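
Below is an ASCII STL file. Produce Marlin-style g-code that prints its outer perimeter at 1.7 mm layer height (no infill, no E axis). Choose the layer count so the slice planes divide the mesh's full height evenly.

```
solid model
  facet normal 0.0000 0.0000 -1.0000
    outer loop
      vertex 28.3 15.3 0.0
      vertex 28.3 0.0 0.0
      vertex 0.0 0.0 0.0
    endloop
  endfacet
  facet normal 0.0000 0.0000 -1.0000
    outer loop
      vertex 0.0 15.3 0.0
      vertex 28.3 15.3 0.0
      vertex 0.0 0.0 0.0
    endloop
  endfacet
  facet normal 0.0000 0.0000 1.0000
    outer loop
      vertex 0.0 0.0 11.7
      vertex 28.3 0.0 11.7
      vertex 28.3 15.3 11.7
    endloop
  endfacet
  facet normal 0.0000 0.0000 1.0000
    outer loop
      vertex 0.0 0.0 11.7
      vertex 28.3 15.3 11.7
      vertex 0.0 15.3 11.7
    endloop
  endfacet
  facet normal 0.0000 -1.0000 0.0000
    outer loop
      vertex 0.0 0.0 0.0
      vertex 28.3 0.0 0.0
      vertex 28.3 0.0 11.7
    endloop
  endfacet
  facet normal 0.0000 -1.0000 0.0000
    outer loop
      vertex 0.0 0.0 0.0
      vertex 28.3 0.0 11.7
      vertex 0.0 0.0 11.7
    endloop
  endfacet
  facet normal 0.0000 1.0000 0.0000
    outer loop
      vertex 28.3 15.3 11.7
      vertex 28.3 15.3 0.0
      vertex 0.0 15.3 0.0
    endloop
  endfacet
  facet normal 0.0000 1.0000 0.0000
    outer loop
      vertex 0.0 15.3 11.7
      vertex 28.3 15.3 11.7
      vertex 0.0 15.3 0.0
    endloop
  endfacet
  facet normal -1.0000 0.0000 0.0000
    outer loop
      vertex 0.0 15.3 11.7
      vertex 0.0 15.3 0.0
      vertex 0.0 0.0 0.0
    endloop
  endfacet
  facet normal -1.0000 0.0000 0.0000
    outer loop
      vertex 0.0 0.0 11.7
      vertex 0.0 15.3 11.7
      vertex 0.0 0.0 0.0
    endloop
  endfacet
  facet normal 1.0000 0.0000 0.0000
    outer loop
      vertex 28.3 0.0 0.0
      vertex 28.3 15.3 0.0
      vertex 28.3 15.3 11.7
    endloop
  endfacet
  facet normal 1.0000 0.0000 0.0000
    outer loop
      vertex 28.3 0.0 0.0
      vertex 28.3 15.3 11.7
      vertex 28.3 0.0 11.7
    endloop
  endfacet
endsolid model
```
; perimeter-only toolpath
G21 ; units = mm
G90 ; absolute positioning
G28 ; home
; layer 1
G0 Z1.7
G0 X0.0 Y0.0
G1 X28.3 Y0.0
G1 X28.3 Y15.3
G1 X0.0 Y15.3
G1 X0.0 Y0.0
; layer 2
G0 Z3.3
G0 X0.0 Y0.0
G1 X28.3 Y0.0
G1 X28.3 Y15.3
G1 X0.0 Y15.3
G1 X0.0 Y0.0
; layer 3
G0 Z5.0
G0 X0.0 Y0.0
G1 X28.3 Y0.0
G1 X28.3 Y15.3
G1 X0.0 Y15.3
G1 X0.0 Y0.0
; layer 4
G0 Z6.7
G0 X0.0 Y0.0
G1 X28.3 Y0.0
G1 X28.3 Y15.3
G1 X0.0 Y15.3
G1 X0.0 Y0.0
; layer 5
G0 Z8.4
G0 X0.0 Y0.0
G1 X28.3 Y0.0
G1 X28.3 Y15.3
G1 X0.0 Y15.3
G1 X0.0 Y0.0
; layer 6
G0 Z10.0
G0 X0.0 Y0.0
G1 X28.3 Y0.0
G1 X28.3 Y15.3
G1 X0.0 Y15.3
G1 X0.0 Y0.0
; layer 7
G0 Z11.7
G0 X0.0 Y0.0
G1 X28.3 Y0.0
G1 X28.3 Y15.3
G1 X0.0 Y15.3
G1 X0.0 Y0.0
M2 ; end

The solid is a rectangular box, roughly 28.3 × 15.3 mm footprint and 11.7 mm tall. Slicing at Δz = 1.7 mm — 7 equal slices spanning the solid's height, so layer i sits at z = i·h/7 — gives 7 non-empty perimeters. Each is a 4-segment closed polygon; G0 lifts to the layer z and rapids to the start vertex, then G1 traces the edges.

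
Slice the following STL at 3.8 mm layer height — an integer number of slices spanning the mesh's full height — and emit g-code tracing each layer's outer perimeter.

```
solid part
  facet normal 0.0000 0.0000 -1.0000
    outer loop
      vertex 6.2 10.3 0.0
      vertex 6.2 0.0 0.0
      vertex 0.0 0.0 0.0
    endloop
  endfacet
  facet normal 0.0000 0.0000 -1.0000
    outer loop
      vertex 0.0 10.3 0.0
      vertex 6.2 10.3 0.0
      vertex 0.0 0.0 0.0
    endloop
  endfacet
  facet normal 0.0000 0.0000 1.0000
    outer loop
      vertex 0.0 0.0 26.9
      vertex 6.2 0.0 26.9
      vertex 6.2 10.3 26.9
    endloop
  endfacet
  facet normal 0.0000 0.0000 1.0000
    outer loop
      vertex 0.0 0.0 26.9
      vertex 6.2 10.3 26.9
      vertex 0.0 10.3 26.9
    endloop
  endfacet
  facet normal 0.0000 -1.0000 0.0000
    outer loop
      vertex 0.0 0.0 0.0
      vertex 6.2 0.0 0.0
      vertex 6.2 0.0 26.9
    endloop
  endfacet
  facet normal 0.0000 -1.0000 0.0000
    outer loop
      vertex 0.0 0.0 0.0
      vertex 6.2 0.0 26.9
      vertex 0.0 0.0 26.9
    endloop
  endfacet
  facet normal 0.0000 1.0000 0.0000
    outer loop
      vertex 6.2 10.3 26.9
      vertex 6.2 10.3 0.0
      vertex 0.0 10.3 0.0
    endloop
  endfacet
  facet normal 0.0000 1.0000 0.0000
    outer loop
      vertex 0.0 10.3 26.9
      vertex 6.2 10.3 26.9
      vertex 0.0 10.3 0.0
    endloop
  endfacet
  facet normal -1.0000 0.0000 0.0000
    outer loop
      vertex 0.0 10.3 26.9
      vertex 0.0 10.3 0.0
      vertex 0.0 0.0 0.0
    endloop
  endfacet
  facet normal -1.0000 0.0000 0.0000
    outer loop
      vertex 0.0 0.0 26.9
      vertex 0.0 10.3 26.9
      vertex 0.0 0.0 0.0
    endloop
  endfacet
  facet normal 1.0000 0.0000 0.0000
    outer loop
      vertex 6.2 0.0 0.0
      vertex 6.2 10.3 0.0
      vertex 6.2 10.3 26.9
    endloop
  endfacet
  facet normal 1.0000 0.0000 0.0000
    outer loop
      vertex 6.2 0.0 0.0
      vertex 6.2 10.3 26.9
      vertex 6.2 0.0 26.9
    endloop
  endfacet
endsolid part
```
; perimeter-only toolpath
G21 ; units = mm
G90 ; absolute positioning
G28 ; home
; layer 1
G0 Z3.8
G0 X0.0 Y0.0
G1 X6.2 Y0.0
G1 X6.2 Y10.3
G1 X0.0 Y10.3
G1 X0.0 Y0.0
; layer 2
G0 Z7.7
G0 X0.0 Y0.0
G1 X6.2 Y0.0
G1 X6.2 Y10.3
G1 X0.0 Y10.3
G1 X0.0 Y0.0
; layer 3
G0 Z11.5
G0 X0.0 Y0.0
G1 X6.2 Y0.0
G1 X6.2 Y10.3
G1 X0.0 Y10.3
G1 X0.0 Y0.0
; layer 4
G0 Z15.4
G0 X0.0 Y0.0
G1 X6.2 Y0.0
G1 X6.2 Y10.3
G1 X0.0 Y10.3
G1 X0.0 Y0.0
; layer 5
G0 Z19.2
G0 X0.0 Y0.0
G1 X6.2 Y0.0
G1 X6.2 Y10.3
G1 X0.0 Y10.3
G1 X0.0 Y0.0
; layer 6
G0 Z23.1
G0 X0.0 Y0.0
G1 X6.2 Y0.0
G1 X6.2 Y10.3
G1 X0.0 Y10.3
G1 X0.0 Y0.0
; layer 7
G0 Z26.9
G0 X0.0 Y0.0
G1 X6.2 Y0.0
G1 X6.2 Y10.3
G1 X0.0 Y10.3
G1 X0.0 Y0.0
M2 ; end

The solid is a rectangular box, roughly 6.2 × 10.3 mm footprint and 26.9 mm tall. Slicing at Δz = 3.8 mm — 7 equal slices spanning the solid's height, so layer i sits at z = i·h/7 — gives 7 non-empty perimeters. Each is a 4-segment closed polygon; G0 lifts to the layer z and rapids to the start vertex, then G1 traces the edges.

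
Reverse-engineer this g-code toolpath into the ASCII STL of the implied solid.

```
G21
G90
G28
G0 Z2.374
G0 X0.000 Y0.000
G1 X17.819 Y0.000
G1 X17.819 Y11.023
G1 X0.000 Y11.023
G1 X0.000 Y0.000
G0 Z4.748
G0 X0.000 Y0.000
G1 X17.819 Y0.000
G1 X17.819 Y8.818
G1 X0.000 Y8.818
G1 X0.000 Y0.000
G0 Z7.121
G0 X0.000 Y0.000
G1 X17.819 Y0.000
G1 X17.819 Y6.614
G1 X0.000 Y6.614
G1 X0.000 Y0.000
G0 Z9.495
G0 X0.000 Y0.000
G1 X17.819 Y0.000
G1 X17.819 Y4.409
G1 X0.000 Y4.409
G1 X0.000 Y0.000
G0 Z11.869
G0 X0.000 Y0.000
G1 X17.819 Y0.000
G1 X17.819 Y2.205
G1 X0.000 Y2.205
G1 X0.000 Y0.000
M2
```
solid part
  facet normal 0.0000 0.0000 -1.0000
    outer loop
      vertex 17.819 13.227 0.000
      vertex 17.819 0.000 0.000
      vertex 0.000 0.000 0.000
    endloop
  endfacet
  facet normal 0.0000 0.0000 -1.0000
    outer loop
      vertex 0.000 13.227 0.000
      vertex 17.819 13.227 0.000
      vertex 0.000 0.000 0.000
    endloop
  endfacet
  facet normal 0.0000 -1.0000 0.0000
    outer loop
      vertex 0.000 0.000 0.000
      vertex 17.819 0.000 0.000
      vertex 17.819 0.000 14.243
    endloop
  endfacet
  facet normal 0.0000 -1.0000 0.0000
    outer loop
      vertex 0.000 0.000 0.000
      vertex 17.819 0.000 14.243
      vertex 0.000 0.000 14.243
    endloop
  endfacet
  facet normal 0.0000 0.7328 0.6805
    outer loop
      vertex 0.000 0.000 14.243
      vertex 17.819 0.000 14.243
      vertex 17.819 13.227 0.000
    endloop
  endfacet
  facet normal 0.0000 0.7328 0.6805
    outer loop
      vertex 0.000 0.000 14.243
      vertex 17.819 13.227 0.000
      vertex 0.000 13.227 0.000
    endloop
  endfacet
  facet normal -1.0000 0.0000 0.0000
    outer loop
      vertex 0.000 0.000 14.243
      vertex 0.000 13.227 0.000
      vertex 0.000 0.000 0.000
    endloop
  endfacet
  facet normal 1.0000 0.0000 0.0000
    outer loop
      vertex 17.819 0.000 0.000
      vertex 17.819 13.227 0.000
      vertex 17.819 0.000 14.243
    endloop
  endfacet
endsolid part

The G0 Z moves step by Δz≈2.374 mm. The G1 loops shrink linearly with z, so the solid tapers from its base footprint up to z≈14.2. Closing with a flat bottom cap and the tapered top and triangulating gives 8 facets — a wedge (ramp): 17.8 × 13.2 mm base, rising to 14.2 mm along the y=0 edge and sloping linearly to z=0 at y=13.2.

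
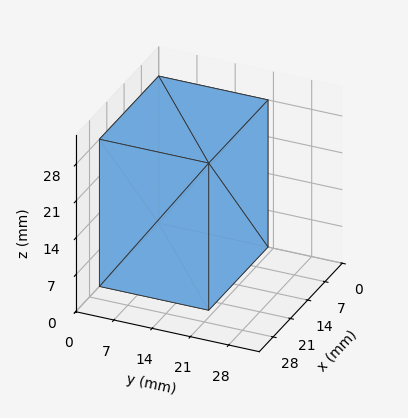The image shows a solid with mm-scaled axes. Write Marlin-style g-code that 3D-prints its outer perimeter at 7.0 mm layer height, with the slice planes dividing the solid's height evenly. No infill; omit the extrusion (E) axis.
Reading the render: the shape is a rectangular box, roughly 24 × 20 mm footprint and 28 mm tall (dimensions read to the nearest mm from the axis ticks). For the g-code, the solid's height is divided into equal slices at the stated Δz and each level perimeter traced with G1 moves after a G0 lift.

; perimeter-only toolpath
G21 ; units = mm
G90 ; absolute positioning
G28 ; home
; layer 1
G0 Z7.0
G0 X0.0 Y0.0
G1 X24.0 Y0.0
G1 X24.0 Y20.0
G1 X0.0 Y20.0
G1 X0.0 Y0.0
; layer 2
G0 Z14.0
G0 X0.0 Y0.0
G1 X24.0 Y0.0
G1 X24.0 Y20.0
G1 X0.0 Y20.0
G1 X0.0 Y0.0
; layer 3
G0 Z21.0
G0 X0.0 Y0.0
G1 X24.0 Y0.0
G1 X24.0 Y20.0
G1 X0.0 Y20.0
G1 X0.0 Y0.0
; layer 4
G0 Z28.0
G0 X0.0 Y0.0
G1 X24.0 Y0.0
G1 X24.0 Y20.0
G1 X0.0 Y20.0
G1 X0.0 Y0.0
M2 ; end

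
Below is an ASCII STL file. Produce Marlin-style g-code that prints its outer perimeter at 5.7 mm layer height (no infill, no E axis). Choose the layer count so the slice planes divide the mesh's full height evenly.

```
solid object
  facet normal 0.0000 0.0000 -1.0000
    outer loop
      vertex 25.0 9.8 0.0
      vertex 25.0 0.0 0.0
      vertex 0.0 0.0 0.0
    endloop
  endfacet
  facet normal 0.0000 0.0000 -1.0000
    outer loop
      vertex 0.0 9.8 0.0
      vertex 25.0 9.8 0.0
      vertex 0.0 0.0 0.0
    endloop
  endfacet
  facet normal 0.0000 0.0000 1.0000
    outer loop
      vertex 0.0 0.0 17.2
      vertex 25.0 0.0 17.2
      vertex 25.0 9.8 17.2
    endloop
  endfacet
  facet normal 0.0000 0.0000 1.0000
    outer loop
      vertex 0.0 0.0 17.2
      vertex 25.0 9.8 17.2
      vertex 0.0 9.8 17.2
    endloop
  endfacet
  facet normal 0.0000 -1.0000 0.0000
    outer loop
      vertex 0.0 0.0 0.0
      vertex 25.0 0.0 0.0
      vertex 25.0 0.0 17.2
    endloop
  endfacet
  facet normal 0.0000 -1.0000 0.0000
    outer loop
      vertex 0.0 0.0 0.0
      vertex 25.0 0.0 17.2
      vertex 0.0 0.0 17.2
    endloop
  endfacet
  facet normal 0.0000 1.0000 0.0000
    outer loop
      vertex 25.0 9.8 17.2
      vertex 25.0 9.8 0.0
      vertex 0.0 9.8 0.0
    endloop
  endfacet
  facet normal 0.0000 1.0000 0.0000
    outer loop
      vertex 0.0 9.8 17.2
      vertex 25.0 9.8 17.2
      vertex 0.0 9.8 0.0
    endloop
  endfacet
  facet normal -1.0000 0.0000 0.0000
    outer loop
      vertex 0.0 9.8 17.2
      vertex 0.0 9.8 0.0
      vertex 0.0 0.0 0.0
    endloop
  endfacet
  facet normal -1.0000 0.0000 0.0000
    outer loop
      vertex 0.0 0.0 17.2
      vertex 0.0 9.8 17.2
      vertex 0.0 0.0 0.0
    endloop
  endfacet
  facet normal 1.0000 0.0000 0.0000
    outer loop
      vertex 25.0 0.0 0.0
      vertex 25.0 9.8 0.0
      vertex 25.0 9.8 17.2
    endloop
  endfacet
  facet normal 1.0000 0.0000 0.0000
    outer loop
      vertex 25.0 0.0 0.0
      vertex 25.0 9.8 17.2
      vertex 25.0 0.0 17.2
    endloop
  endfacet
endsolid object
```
; perimeter-only toolpath
G21 ; units = mm
G90 ; absolute positioning
G28 ; home
; layer 1
G0 Z5.7
G0 X0.0 Y0.0
G1 X25.0 Y0.0
G1 X25.0 Y9.8
G1 X0.0 Y9.8
G1 X0.0 Y0.0
; layer 2
G0 Z11.5
G0 X0.0 Y0.0
G1 X25.0 Y0.0
G1 X25.0 Y9.8
G1 X0.0 Y9.8
G1 X0.0 Y0.0
; layer 3
G0 Z17.2
G0 X0.0 Y0.0
G1 X25.0 Y0.0
G1 X25.0 Y9.8
G1 X0.0 Y9.8
G1 X0.0 Y0.0
M2 ; end

The solid is a rectangular box, roughly 25 × 9.8 mm footprint and 17.2 mm tall. Slicing at Δz = 5.7 mm — 3 equal slices spanning the solid's height, so layer i sits at z = i·h/3 — gives 3 non-empty perimeters. Each is a 4-segment closed polygon; G0 lifts to the layer z and rapids to the start vertex, then G1 traces the edges.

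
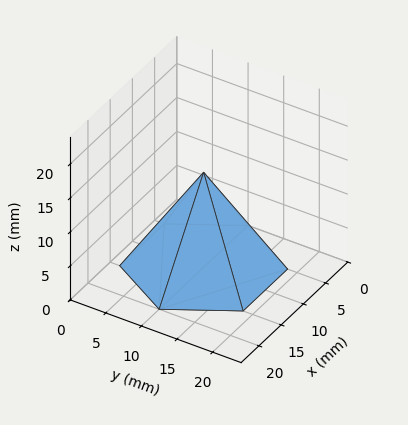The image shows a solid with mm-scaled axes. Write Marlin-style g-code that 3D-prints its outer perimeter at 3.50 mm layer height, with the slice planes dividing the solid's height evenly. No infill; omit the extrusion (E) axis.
Reading the render: the shape is a regular 6-sided pyramid, base circumscribed radius ≈ 10 mm, apex at z ≈ 14 mm (dimensions read to the nearest mm from the axis ticks). For the g-code, the solid's height is divided into equal slices at the stated Δz and each level perimeter traced with G1 moves after a G0 lift.

; perimeter-only toolpath
G21 ; units = mm
G90 ; absolute positioning
G28 ; home
; layer 1
G0 Z3.50
G0 X17.50 Y10.00
G1 X13.75 Y16.50
G1 X6.25 Y16.50
G1 X2.50 Y10.00
G1 X6.25 Y3.50
G1 X13.75 Y3.50
G1 X17.50 Y10.00
; layer 2
G0 Z7.00
G0 X15.00 Y10.00
G1 X12.50 Y14.33
G1 X7.50 Y14.33
G1 X5.00 Y10.00
G1 X7.50 Y5.67
G1 X12.50 Y5.67
G1 X15.00 Y10.00
; layer 3
G0 Z10.50
G0 X12.50 Y10.00
G1 X11.25 Y12.16
G1 X8.75 Y12.16
G1 X7.50 Y10.00
G1 X8.75 Y7.83
G1 X11.25 Y7.83
G1 X12.50 Y10.00
M2 ; end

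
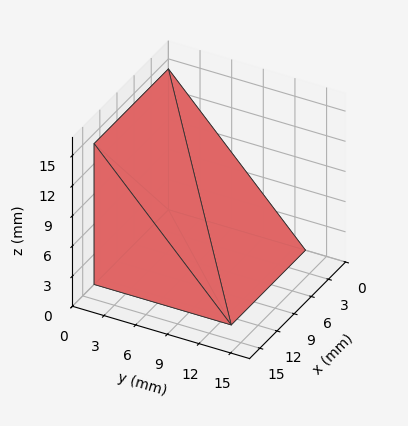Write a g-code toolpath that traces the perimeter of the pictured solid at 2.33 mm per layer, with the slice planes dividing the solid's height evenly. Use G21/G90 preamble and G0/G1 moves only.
Reading the render: the shape is a wedge (ramp): 13 × 13 mm base, rising to 14 mm along the y=0 edge and sloping linearly to z=0 at y=13 (dimensions read to the nearest mm from the axis ticks). For the g-code, the solid's height is divided into equal slices at the stated Δz and each level perimeter traced with G1 moves after a G0 lift.

; perimeter-only toolpath
G21 ; units = mm
G90 ; absolute positioning
G28 ; home
; layer 1
G0 Z2.33
G0 X0.00 Y0.00
G1 X13.00 Y0.00
G1 X13.00 Y10.83
G1 X0.00 Y10.83
G1 X0.00 Y0.00
; layer 2
G0 Z4.67
G0 X0.00 Y0.00
G1 X13.00 Y0.00
G1 X13.00 Y8.67
G1 X0.00 Y8.67
G1 X0.00 Y0.00
; layer 3
G0 Z7.00
G0 X0.00 Y0.00
G1 X13.00 Y0.00
G1 X13.00 Y6.50
G1 X0.00 Y6.50
G1 X0.00 Y0.00
; layer 4
G0 Z9.33
G0 X0.00 Y0.00
G1 X13.00 Y0.00
G1 X13.00 Y4.33
G1 X0.00 Y4.33
G1 X0.00 Y0.00
; layer 5
G0 Z11.67
G0 X0.00 Y0.00
G1 X13.00 Y0.00
G1 X13.00 Y2.17
G1 X0.00 Y2.17
G1 X0.00 Y0.00
M2 ; end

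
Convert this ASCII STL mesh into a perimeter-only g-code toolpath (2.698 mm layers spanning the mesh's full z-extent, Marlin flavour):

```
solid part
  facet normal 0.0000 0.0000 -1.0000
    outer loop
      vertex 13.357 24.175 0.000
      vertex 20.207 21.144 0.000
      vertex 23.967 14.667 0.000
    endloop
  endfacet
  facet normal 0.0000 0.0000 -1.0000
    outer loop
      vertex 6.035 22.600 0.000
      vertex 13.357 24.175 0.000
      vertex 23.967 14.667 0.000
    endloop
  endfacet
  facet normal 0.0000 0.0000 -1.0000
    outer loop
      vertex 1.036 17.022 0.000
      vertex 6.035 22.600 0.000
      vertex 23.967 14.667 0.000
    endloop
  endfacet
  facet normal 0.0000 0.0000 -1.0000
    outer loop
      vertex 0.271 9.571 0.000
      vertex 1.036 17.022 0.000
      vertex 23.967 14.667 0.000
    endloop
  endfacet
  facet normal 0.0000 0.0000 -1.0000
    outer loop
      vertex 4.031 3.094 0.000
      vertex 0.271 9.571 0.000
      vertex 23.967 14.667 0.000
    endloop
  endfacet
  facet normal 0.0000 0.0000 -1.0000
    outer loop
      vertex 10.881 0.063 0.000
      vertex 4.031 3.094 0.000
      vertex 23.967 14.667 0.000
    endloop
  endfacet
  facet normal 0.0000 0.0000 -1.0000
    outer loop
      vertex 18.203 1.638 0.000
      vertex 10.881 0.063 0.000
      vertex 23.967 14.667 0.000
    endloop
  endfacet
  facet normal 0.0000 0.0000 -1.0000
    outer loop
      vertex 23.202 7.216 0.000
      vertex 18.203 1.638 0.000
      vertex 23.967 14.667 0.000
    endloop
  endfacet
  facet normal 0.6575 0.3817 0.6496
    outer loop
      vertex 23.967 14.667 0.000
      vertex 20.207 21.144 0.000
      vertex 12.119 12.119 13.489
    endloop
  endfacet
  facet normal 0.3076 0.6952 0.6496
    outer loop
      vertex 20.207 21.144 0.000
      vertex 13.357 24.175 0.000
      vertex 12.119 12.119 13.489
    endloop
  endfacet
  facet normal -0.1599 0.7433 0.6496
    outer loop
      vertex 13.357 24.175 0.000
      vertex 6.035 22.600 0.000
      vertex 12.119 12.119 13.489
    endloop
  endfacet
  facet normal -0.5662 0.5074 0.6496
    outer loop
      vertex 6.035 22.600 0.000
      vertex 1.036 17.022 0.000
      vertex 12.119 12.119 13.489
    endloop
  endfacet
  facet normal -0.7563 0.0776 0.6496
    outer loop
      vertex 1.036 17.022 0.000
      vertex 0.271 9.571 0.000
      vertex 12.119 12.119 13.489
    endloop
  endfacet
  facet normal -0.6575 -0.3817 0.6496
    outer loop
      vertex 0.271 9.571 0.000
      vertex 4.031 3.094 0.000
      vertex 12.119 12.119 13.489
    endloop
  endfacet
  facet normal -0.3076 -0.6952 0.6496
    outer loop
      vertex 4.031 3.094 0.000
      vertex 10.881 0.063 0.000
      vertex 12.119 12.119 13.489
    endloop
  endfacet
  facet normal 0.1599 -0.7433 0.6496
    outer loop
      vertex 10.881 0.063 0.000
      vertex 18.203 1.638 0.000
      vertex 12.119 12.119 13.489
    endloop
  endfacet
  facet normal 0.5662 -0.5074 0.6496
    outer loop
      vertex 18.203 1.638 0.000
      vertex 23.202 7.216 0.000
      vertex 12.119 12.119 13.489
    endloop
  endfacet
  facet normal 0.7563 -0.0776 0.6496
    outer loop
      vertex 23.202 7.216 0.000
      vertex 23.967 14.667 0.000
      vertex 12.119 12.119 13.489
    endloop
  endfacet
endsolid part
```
; perimeter-only toolpath
G21 ; units = mm
G90 ; absolute positioning
G28 ; home
; layer 1
G0 Z2.698
G0 X21.597 Y14.157
G1 X18.589 Y19.339
G1 X13.109 Y21.764
G1 X7.252 Y20.504
G1 X3.253 Y16.041
G1 X2.641 Y10.081
G1 X5.649 Y4.899
G1 X11.129 Y2.474
G1 X16.986 Y3.734
G1 X20.985 Y8.197
G1 X21.597 Y14.157
; layer 2
G0 Z5.396
G0 X19.228 Y13.648
G1 X16.972 Y17.534
G1 X12.862 Y19.353
G1 X8.469 Y18.408
G1 X5.469 Y15.061
G1 X5.010 Y10.590
G1 X7.266 Y6.704
G1 X11.376 Y4.885
G1 X15.769 Y5.830
G1 X18.769 Y9.177
G1 X19.228 Y13.648
; layer 3
G0 Z8.093
G0 X16.858 Y13.138
G1 X15.354 Y15.729
G1 X12.614 Y16.941
G1 X9.685 Y16.311
G1 X7.686 Y14.080
G1 X7.380 Y11.100
G1 X8.884 Y8.509
G1 X11.624 Y7.297
G1 X14.553 Y7.927
G1 X16.552 Y10.158
G1 X16.858 Y13.138
; layer 4
G0 Z10.791
G0 X14.489 Y12.629
G1 X13.737 Y13.924
G1 X12.367 Y14.530
G1 X10.902 Y14.215
G1 X9.902 Y13.100
G1 X9.749 Y11.609
G1 X10.501 Y10.314
G1 X11.871 Y9.708
G1 X13.336 Y10.023
G1 X14.336 Y11.138
G1 X14.489 Y12.629
M2 ; end

The solid is a regular 10-sided pyramid, base circumscribed radius ≈ 12.1 mm, apex at z ≈ 13.5 mm. Slicing at Δz = 2.698 mm — 5 equal slices spanning the solid's height, so layer i sits at z = i·h/5 — gives 4 non-empty perimeters. Each is a 10-segment closed polygon; G0 lifts to the layer z and rapids to the start vertex, then G1 traces the edges. The cross-section shrinks linearly with z (the slice at the apex is degenerate and omitted).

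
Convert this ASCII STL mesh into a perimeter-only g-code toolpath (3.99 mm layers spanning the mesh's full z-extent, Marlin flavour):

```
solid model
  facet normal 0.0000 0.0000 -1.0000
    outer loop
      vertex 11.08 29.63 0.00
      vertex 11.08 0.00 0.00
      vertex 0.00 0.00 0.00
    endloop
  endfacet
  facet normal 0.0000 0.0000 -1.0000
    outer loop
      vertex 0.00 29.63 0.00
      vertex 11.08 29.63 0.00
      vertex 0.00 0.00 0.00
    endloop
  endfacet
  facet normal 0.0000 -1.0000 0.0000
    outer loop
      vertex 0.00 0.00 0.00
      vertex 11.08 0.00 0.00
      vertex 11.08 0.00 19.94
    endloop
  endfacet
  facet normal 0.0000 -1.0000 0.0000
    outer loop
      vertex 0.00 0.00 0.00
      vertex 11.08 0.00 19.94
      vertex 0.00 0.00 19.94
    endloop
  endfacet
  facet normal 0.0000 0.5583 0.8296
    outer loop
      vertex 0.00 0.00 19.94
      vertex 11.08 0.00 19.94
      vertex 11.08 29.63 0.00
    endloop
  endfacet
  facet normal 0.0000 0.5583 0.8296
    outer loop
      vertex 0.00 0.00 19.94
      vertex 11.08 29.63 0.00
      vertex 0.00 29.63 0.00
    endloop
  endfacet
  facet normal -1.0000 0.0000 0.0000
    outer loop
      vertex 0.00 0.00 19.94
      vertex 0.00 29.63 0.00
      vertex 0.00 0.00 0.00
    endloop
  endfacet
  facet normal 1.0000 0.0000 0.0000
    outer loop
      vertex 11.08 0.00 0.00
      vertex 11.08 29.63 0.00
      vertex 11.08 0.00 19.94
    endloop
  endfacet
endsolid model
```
; perimeter-only toolpath
G21 ; units = mm
G90 ; absolute positioning
G28 ; home
; layer 1
G0 Z3.99
G0 X0.00 Y0.00
G1 X11.08 Y0.00
G1 X11.08 Y23.70
G1 X0.00 Y23.70
G1 X0.00 Y0.00
; layer 2
G0 Z7.98
G0 X0.00 Y0.00
G1 X11.08 Y0.00
G1 X11.08 Y17.78
G1 X0.00 Y17.78
G1 X0.00 Y0.00
; layer 3
G0 Z11.96
G0 X0.00 Y0.00
G1 X11.08 Y0.00
G1 X11.08 Y11.85
G1 X0.00 Y11.85
G1 X0.00 Y0.00
; layer 4
G0 Z15.95
G0 X0.00 Y0.00
G1 X11.08 Y0.00
G1 X11.08 Y5.93
G1 X0.00 Y5.93
G1 X0.00 Y0.00
M2 ; end

The solid is a wedge (ramp): 11.1 × 29.6 mm base, rising to 19.9 mm along the y=0 edge and sloping linearly to z=0 at y=29.6. Slicing at Δz = 3.99 mm — 5 equal slices spanning the solid's height, so layer i sits at z = i·h/5 — gives 4 non-empty perimeters. Each is a 4-segment closed polygon; G0 lifts to the layer z and rapids to the start vertex, then G1 traces the edges. The cross-section shrinks linearly with z (the slice at the apex is degenerate and omitted).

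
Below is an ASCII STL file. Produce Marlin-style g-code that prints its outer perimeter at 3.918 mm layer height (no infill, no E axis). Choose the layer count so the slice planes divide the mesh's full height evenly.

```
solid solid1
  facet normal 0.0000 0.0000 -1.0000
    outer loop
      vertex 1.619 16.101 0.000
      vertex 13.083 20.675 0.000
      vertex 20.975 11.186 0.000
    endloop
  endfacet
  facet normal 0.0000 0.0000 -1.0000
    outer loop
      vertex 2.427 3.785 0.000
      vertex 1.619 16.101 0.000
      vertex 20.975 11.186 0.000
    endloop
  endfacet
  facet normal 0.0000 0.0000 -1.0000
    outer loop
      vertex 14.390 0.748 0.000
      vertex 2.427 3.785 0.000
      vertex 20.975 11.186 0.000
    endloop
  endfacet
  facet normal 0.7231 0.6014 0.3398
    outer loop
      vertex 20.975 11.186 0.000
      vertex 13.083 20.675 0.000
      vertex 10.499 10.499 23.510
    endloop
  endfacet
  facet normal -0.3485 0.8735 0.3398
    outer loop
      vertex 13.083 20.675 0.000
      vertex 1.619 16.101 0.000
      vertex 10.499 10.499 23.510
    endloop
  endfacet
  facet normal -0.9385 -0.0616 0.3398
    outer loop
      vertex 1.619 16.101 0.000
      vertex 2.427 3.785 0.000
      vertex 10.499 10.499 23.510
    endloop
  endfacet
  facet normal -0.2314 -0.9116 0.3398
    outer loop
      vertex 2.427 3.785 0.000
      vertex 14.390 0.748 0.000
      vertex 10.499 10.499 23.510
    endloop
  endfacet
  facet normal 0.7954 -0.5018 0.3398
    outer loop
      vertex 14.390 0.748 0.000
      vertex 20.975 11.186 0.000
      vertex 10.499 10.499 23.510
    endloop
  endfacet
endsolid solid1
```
; perimeter-only toolpath
G21 ; units = mm
G90 ; absolute positioning
G28 ; home
; layer 1
G0 Z3.918
G0 X19.229 Y11.072
G1 X12.652 Y18.979
G1 X3.099 Y15.167
G1 X3.772 Y4.904
G1 X13.742 Y2.373
G1 X19.229 Y11.072
; layer 2
G0 Z7.837
G0 X17.483 Y10.957
G1 X12.222 Y17.283
G1 X4.579 Y14.234
G1 X5.118 Y6.023
G1 X13.093 Y3.998
G1 X17.483 Y10.957
; layer 3
G0 Z11.755
G0 X15.737 Y10.843
G1 X11.791 Y15.587
G1 X6.059 Y13.300
G1 X6.463 Y7.142
G1 X12.445 Y5.623
G1 X15.737 Y10.843
; layer 4
G0 Z15.673
G0 X13.991 Y10.728
G1 X11.360 Y13.891
G1 X7.539 Y12.366
G1 X7.808 Y8.261
G1 X11.796 Y7.249
G1 X13.991 Y10.728
; layer 5
G0 Z19.592
G0 X12.245 Y10.614
G1 X10.930 Y12.195
G1 X9.019 Y11.433
G1 X9.154 Y9.380
G1 X11.148 Y8.874
G1 X12.245 Y10.614
M2 ; end

The solid is a regular 5-sided pyramid, base circumscribed radius ≈ 10.5 mm, apex at z ≈ 23.5 mm. Slicing at Δz = 3.918 mm — 6 equal slices spanning the solid's height, so layer i sits at z = i·h/6 — gives 5 non-empty perimeters. Each is a 5-segment closed polygon; G0 lifts to the layer z and rapids to the start vertex, then G1 traces the edges. The cross-section shrinks linearly with z (the slice at the apex is degenerate and omitted).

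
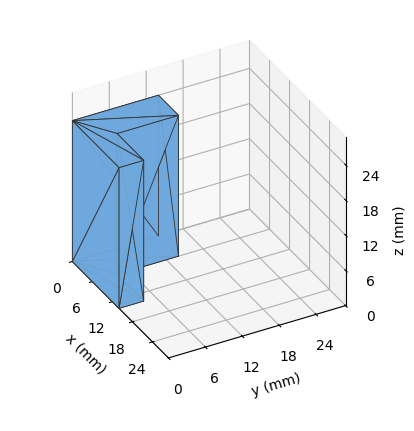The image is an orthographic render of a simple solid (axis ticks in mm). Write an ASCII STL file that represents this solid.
Reading the render: the shape is an L-shaped prism: outer 14 × 14 mm, arm thicknesses ≈ 4 mm (horizontal) and 6 mm (vertical), extruded 24 mm in z (dimensions read to the nearest mm from the axis ticks). For the STL, each face is triangulated and given an outward normal.

solid part
  facet normal 0.0000 0.0000 -1.0000
    outer loop
      vertex 14.0 4.0 0.0
      vertex 14.0 0.0 0.0
      vertex 0.0 0.0 0.0
    endloop
  endfacet
  facet normal 0.0000 0.0000 -1.0000
    outer loop
      vertex 6.0 4.0 0.0
      vertex 14.0 4.0 0.0
      vertex 0.0 0.0 0.0
    endloop
  endfacet
  facet normal 0.0000 0.0000 -1.0000
    outer loop
      vertex 6.0 14.0 0.0
      vertex 6.0 4.0 0.0
      vertex 0.0 0.0 0.0
    endloop
  endfacet
  facet normal 0.0000 0.0000 -1.0000
    outer loop
      vertex 0.0 14.0 0.0
      vertex 6.0 14.0 0.0
      vertex 0.0 0.0 0.0
    endloop
  endfacet
  facet normal 0.0000 0.0000 1.0000
    outer loop
      vertex 0.0 0.0 24.0
      vertex 14.0 0.0 24.0
      vertex 14.0 4.0 24.0
    endloop
  endfacet
  facet normal 0.0000 0.0000 1.0000
    outer loop
      vertex 0.0 0.0 24.0
      vertex 14.0 4.0 24.0
      vertex 6.0 4.0 24.0
    endloop
  endfacet
  facet normal 0.0000 0.0000 1.0000
    outer loop
      vertex 0.0 0.0 24.0
      vertex 6.0 4.0 24.0
      vertex 6.0 14.0 24.0
    endloop
  endfacet
  facet normal 0.0000 0.0000 1.0000
    outer loop
      vertex 0.0 0.0 24.0
      vertex 6.0 14.0 24.0
      vertex 0.0 14.0 24.0
    endloop
  endfacet
  facet normal 0.0000 -1.0000 0.0000
    outer loop
      vertex 0.0 0.0 0.0
      vertex 14.0 0.0 0.0
      vertex 14.0 0.0 24.0
    endloop
  endfacet
  facet normal 0.0000 -1.0000 0.0000
    outer loop
      vertex 0.0 0.0 0.0
      vertex 14.0 0.0 24.0
      vertex 0.0 0.0 24.0
    endloop
  endfacet
  facet normal 1.0000 0.0000 0.0000
    outer loop
      vertex 14.0 0.0 0.0
      vertex 14.0 4.0 0.0
      vertex 14.0 4.0 24.0
    endloop
  endfacet
  facet normal 1.0000 0.0000 0.0000
    outer loop
      vertex 14.0 0.0 0.0
      vertex 14.0 4.0 24.0
      vertex 14.0 0.0 24.0
    endloop
  endfacet
  facet normal 0.0000 1.0000 0.0000
    outer loop
      vertex 14.0 4.0 0.0
      vertex 6.0 4.0 0.0
      vertex 6.0 4.0 24.0
    endloop
  endfacet
  facet normal 0.0000 1.0000 0.0000
    outer loop
      vertex 14.0 4.0 0.0
      vertex 6.0 4.0 24.0
      vertex 14.0 4.0 24.0
    endloop
  endfacet
  facet normal 1.0000 0.0000 0.0000
    outer loop
      vertex 6.0 4.0 0.0
      vertex 6.0 14.0 0.0
      vertex 6.0 14.0 24.0
    endloop
  endfacet
  facet normal 1.0000 0.0000 0.0000
    outer loop
      vertex 6.0 4.0 0.0
      vertex 6.0 14.0 24.0
      vertex 6.0 4.0 24.0
    endloop
  endfacet
  facet normal 0.0000 1.0000 0.0000
    outer loop
      vertex 6.0 14.0 0.0
      vertex 0.0 14.0 0.0
      vertex 0.0 14.0 24.0
    endloop
  endfacet
  facet normal 0.0000 1.0000 0.0000
    outer loop
      vertex 6.0 14.0 0.0
      vertex 0.0 14.0 24.0
      vertex 6.0 14.0 24.0
    endloop
  endfacet
  facet normal -1.0000 0.0000 0.0000
    outer loop
      vertex 0.0 14.0 0.0
      vertex 0.0 0.0 0.0
      vertex 0.0 0.0 24.0
    endloop
  endfacet
  facet normal -1.0000 0.0000 0.0000
    outer loop
      vertex 0.0 14.0 0.0
      vertex 0.0 0.0 24.0
      vertex 0.0 14.0 24.0
    endloop
  endfacet
endsolid part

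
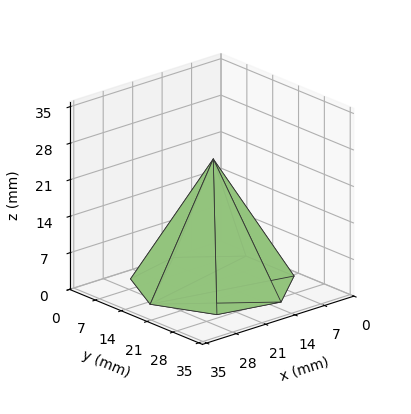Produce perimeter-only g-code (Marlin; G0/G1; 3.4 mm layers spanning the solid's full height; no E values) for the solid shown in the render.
Reading the render: the shape is a regular 7-sided pyramid, base circumscribed radius ≈ 15 mm, apex at z ≈ 24 mm (dimensions read to the nearest mm from the axis ticks). For the g-code, the solid's height is divided into equal slices at the stated Δz and each level perimeter traced with G1 moves after a G0 lift.

; perimeter-only toolpath
G21 ; units = mm
G90 ; absolute positioning
G28 ; home
; layer 1
G0 Z3.4
G0 X27.9 Y15.0
G1 X23.1 Y25.0
G1 X12.2 Y27.5
G1 X3.4 Y20.6
G1 X3.4 Y9.4
G1 X12.2 Y2.5
G1 X23.1 Y5.0
G1 X27.9 Y15.0
; layer 2
G0 Z6.9
G0 X25.7 Y15.0
G1 X21.7 Y23.4
G1 X12.6 Y25.4
G1 X5.4 Y19.6
G1 X5.4 Y10.4
G1 X12.6 Y4.6
G1 X21.7 Y6.6
G1 X25.7 Y15.0
; layer 3
G0 Z10.3
G0 X23.6 Y15.0
G1 X20.4 Y21.7
G1 X13.1 Y23.3
G1 X7.3 Y18.7
G1 X7.3 Y11.3
G1 X13.1 Y6.7
G1 X20.4 Y8.3
G1 X23.6 Y15.0
; layer 4
G0 Z13.7
G0 X21.4 Y15.0
G1 X19.0 Y20.0
G1 X13.6 Y21.3
G1 X9.2 Y17.8
G1 X9.2 Y12.2
G1 X13.6 Y8.7
G1 X19.0 Y10.0
G1 X21.4 Y15.0
; layer 5
G0 Z17.1
G0 X19.3 Y15.0
G1 X17.7 Y18.3
G1 X14.1 Y19.2
G1 X11.1 Y16.9
G1 X11.1 Y13.1
G1 X14.1 Y10.8
G1 X17.7 Y11.7
G1 X19.3 Y15.0
; layer 6
G0 Z20.6
G0 X17.1 Y15.0
G1 X16.3 Y16.7
G1 X14.5 Y17.1
G1 X13.1 Y15.9
G1 X13.1 Y14.1
G1 X14.5 Y12.9
G1 X16.3 Y13.3
G1 X17.1 Y15.0
M2 ; end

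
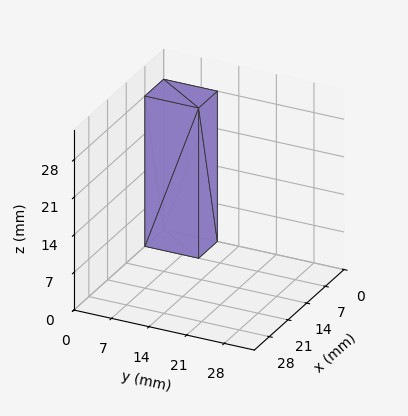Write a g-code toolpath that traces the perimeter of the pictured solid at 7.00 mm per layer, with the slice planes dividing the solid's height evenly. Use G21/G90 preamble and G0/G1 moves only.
Reading the render: the shape is a rectangular box, roughly 7 × 10 mm footprint and 28 mm tall (dimensions read to the nearest mm from the axis ticks). For the g-code, the solid's height is divided into equal slices at the stated Δz and each level perimeter traced with G1 moves after a G0 lift.

; perimeter-only toolpath
G21 ; units = mm
G90 ; absolute positioning
G28 ; home
; layer 1
G0 Z7.00
G0 X0.00 Y0.00
G1 X7.00 Y0.00
G1 X7.00 Y10.00
G1 X0.00 Y10.00
G1 X0.00 Y0.00
; layer 2
G0 Z14.00
G0 X0.00 Y0.00
G1 X7.00 Y0.00
G1 X7.00 Y10.00
G1 X0.00 Y10.00
G1 X0.00 Y0.00
; layer 3
G0 Z21.00
G0 X0.00 Y0.00
G1 X7.00 Y0.00
G1 X7.00 Y10.00
G1 X0.00 Y10.00
G1 X0.00 Y0.00
; layer 4
G0 Z28.00
G0 X0.00 Y0.00
G1 X7.00 Y0.00
G1 X7.00 Y10.00
G1 X0.00 Y10.00
G1 X0.00 Y0.00
M2 ; end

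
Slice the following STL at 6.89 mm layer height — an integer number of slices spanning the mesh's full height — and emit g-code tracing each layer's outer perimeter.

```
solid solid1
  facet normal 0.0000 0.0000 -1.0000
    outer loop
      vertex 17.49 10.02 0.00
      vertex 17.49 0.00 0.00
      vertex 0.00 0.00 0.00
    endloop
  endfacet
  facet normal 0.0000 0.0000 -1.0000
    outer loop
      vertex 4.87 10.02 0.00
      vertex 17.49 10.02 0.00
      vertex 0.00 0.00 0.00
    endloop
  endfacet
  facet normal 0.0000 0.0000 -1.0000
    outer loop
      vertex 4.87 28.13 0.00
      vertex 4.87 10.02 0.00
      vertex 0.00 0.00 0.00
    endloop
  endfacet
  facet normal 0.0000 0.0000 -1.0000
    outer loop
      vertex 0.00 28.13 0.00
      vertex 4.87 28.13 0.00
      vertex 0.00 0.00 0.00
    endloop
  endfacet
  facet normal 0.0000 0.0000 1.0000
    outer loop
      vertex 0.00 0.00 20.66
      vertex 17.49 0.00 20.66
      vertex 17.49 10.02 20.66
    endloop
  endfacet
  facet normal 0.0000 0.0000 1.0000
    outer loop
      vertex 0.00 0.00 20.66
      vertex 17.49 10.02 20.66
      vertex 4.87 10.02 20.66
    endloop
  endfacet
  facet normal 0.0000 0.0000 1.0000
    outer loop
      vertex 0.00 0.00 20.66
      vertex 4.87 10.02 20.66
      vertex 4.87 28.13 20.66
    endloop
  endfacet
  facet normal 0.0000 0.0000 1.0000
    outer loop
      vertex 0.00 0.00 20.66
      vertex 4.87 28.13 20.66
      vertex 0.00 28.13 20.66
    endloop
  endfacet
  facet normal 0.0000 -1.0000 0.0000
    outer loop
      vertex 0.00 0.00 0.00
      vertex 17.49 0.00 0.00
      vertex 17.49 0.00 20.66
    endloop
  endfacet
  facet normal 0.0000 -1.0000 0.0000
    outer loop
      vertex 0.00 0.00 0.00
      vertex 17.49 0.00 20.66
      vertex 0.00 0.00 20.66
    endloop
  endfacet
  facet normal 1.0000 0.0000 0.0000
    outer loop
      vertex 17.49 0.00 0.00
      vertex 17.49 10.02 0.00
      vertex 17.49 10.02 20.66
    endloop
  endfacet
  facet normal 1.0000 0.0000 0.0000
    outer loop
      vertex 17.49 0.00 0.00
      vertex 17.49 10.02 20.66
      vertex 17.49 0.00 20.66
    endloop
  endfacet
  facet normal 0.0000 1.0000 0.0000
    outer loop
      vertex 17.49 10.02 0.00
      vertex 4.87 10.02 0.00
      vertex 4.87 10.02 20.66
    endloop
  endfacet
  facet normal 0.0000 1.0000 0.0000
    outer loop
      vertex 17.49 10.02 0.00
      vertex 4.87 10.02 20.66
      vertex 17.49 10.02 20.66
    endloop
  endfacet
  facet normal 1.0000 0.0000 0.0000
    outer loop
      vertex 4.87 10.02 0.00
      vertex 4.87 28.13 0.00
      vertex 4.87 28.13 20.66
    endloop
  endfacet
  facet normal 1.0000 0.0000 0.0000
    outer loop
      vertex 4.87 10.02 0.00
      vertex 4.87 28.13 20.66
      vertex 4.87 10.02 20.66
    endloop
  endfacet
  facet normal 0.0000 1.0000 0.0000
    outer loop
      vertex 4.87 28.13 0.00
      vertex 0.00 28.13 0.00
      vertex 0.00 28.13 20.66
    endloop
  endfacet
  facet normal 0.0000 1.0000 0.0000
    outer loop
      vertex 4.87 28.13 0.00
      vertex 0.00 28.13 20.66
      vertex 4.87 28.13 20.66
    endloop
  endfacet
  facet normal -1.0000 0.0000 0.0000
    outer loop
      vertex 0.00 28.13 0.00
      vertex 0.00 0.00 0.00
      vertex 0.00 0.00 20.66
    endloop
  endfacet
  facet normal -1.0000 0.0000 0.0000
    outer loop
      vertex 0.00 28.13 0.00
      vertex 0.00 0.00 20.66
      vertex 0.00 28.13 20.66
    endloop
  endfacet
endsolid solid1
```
; perimeter-only toolpath
G21 ; units = mm
G90 ; absolute positioning
G28 ; home
; layer 1
G0 Z6.89
G0 X0.00 Y0.00
G1 X17.49 Y0.00
G1 X17.49 Y10.02
G1 X4.87 Y10.02
G1 X4.87 Y28.13
G1 X0.00 Y28.13
G1 X0.00 Y0.00
; layer 2
G0 Z13.77
G0 X0.00 Y0.00
G1 X17.49 Y0.00
G1 X17.49 Y10.02
G1 X4.87 Y10.02
G1 X4.87 Y28.13
G1 X0.00 Y28.13
G1 X0.00 Y0.00
; layer 3
G0 Z20.66
G0 X0.00 Y0.00
G1 X17.49 Y0.00
G1 X17.49 Y10.02
G1 X4.87 Y10.02
G1 X4.87 Y28.13
G1 X0.00 Y28.13
G1 X0.00 Y0.00
M2 ; end

The solid is an L-shaped prism: outer 17.5 × 28.1 mm, arm thicknesses ≈ 10 mm (horizontal) and 4.87 mm (vertical), extruded 20.7 mm in z. Slicing at Δz = 6.89 mm — 3 equal slices spanning the solid's height, so layer i sits at z = i·h/3 — gives 3 non-empty perimeters. Each is a 6-segment closed polygon; G0 lifts to the layer z and rapids to the start vertex, then G1 traces the edges.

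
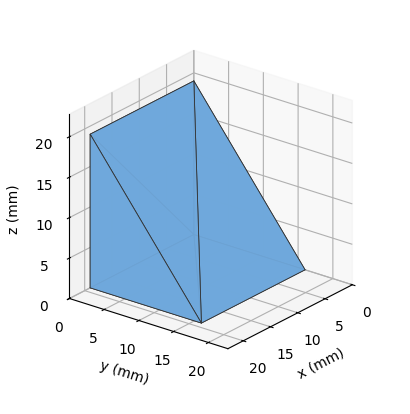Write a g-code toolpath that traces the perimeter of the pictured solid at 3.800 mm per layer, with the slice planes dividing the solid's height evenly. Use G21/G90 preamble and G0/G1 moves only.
Reading the render: the shape is a wedge (ramp): 19 × 16 mm base, rising to 19 mm along the y=0 edge and sloping linearly to z=0 at y=16 (dimensions read to the nearest mm from the axis ticks). For the g-code, the solid's height is divided into equal slices at the stated Δz and each level perimeter traced with G1 moves after a G0 lift.

; perimeter-only toolpath
G21 ; units = mm
G90 ; absolute positioning
G28 ; home
; layer 1
G0 Z3.800
G0 X0.000 Y0.000
G1 X19.000 Y0.000
G1 X19.000 Y12.800
G1 X0.000 Y12.800
G1 X0.000 Y0.000
; layer 2
G0 Z7.600
G0 X0.000 Y0.000
G1 X19.000 Y0.000
G1 X19.000 Y9.600
G1 X0.000 Y9.600
G1 X0.000 Y0.000
; layer 3
G0 Z11.400
G0 X0.000 Y0.000
G1 X19.000 Y0.000
G1 X19.000 Y6.400
G1 X0.000 Y6.400
G1 X0.000 Y0.000
; layer 4
G0 Z15.200
G0 X0.000 Y0.000
G1 X19.000 Y0.000
G1 X19.000 Y3.200
G1 X0.000 Y3.200
G1 X0.000 Y0.000
M2 ; end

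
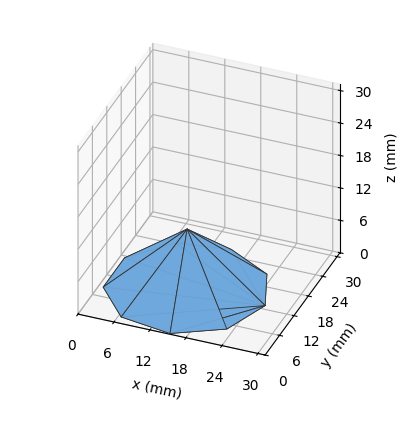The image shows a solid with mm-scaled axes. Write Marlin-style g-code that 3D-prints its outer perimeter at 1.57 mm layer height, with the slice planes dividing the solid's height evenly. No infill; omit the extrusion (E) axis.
Reading the render: the shape is a regular 9-sided pyramid, base circumscribed radius ≈ 13 mm, apex at z ≈ 11 mm (dimensions read to the nearest mm from the axis ticks). For the g-code, the solid's height is divided into equal slices at the stated Δz and each level perimeter traced with G1 moves after a G0 lift.

; perimeter-only toolpath
G21 ; units = mm
G90 ; absolute positioning
G28 ; home
; layer 1
G0 Z1.57
G0 X24.14 Y13.00
G1 X21.54 Y20.17
G1 X14.94 Y23.97
G1 X7.43 Y22.65
G1 X2.53 Y16.81
G1 X2.53 Y9.19
G1 X7.43 Y3.35
G1 X14.94 Y2.03
G1 X21.54 Y5.83
G1 X24.14 Y13.00
; layer 2
G0 Z3.14
G0 X22.29 Y13.00
G1 X20.11 Y18.97
G1 X14.61 Y22.14
G1 X8.36 Y21.04
G1 X4.27 Y16.18
G1 X4.27 Y9.82
G1 X8.36 Y4.96
G1 X14.61 Y3.86
G1 X20.11 Y7.03
G1 X22.29 Y13.00
; layer 3
G0 Z4.71
G0 X20.43 Y13.00
G1 X18.69 Y17.78
G1 X14.29 Y20.31
G1 X9.29 Y19.43
G1 X6.02 Y15.54
G1 X6.02 Y10.46
G1 X9.29 Y6.57
G1 X14.29 Y5.69
G1 X18.69 Y8.22
G1 X20.43 Y13.00
; layer 4
G0 Z6.29
G0 X18.57 Y13.00
G1 X17.27 Y16.58
G1 X13.97 Y18.49
G1 X10.21 Y17.83
G1 X7.76 Y14.91
G1 X7.76 Y11.09
G1 X10.21 Y8.17
G1 X13.97 Y7.51
G1 X17.27 Y9.42
G1 X18.57 Y13.00
; layer 5
G0 Z7.86
G0 X16.71 Y13.00
G1 X15.85 Y15.39
G1 X13.65 Y16.66
G1 X11.14 Y16.22
G1 X9.51 Y14.27
G1 X9.51 Y11.73
G1 X11.14 Y9.78
G1 X13.65 Y9.34
G1 X15.85 Y10.61
G1 X16.71 Y13.00
; layer 6
G0 Z9.43
G0 X14.86 Y13.00
G1 X14.42 Y14.19
G1 X13.32 Y14.83
G1 X12.07 Y14.61
G1 X11.25 Y13.64
G1 X11.25 Y12.36
G1 X12.07 Y11.39
G1 X13.32 Y11.17
G1 X14.42 Y11.81
G1 X14.86 Y13.00
M2 ; end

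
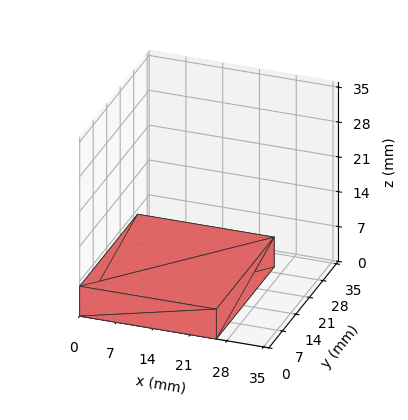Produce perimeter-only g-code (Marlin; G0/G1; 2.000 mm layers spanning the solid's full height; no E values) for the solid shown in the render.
Reading the render: the shape is a rectangular box, roughly 26 × 30 mm footprint and 6 mm tall (dimensions read to the nearest mm from the axis ticks). For the g-code, the solid's height is divided into equal slices at the stated Δz and each level perimeter traced with G1 moves after a G0 lift.

; perimeter-only toolpath
G21 ; units = mm
G90 ; absolute positioning
G28 ; home
; layer 1
G0 Z2.000
G0 X0.000 Y0.000
G1 X26.000 Y0.000
G1 X26.000 Y30.000
G1 X0.000 Y30.000
G1 X0.000 Y0.000
; layer 2
G0 Z4.000
G0 X0.000 Y0.000
G1 X26.000 Y0.000
G1 X26.000 Y30.000
G1 X0.000 Y30.000
G1 X0.000 Y0.000
; layer 3
G0 Z6.000
G0 X0.000 Y0.000
G1 X26.000 Y0.000
G1 X26.000 Y30.000
G1 X0.000 Y30.000
G1 X0.000 Y0.000
M2 ; end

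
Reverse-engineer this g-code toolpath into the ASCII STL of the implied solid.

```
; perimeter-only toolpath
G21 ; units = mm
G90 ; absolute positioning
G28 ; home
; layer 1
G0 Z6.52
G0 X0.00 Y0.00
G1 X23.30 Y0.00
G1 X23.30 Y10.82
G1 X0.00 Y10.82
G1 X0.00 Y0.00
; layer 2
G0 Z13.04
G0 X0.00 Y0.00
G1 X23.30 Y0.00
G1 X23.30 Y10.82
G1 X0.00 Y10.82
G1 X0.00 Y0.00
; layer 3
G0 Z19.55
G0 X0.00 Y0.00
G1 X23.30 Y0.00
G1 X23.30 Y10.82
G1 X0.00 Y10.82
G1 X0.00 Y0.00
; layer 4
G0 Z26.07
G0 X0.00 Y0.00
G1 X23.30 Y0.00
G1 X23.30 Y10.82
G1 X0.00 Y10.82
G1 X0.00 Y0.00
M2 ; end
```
solid part
  facet normal 0.0000 0.0000 -1.0000
    outer loop
      vertex 23.30 10.82 0.00
      vertex 23.30 0.00 0.00
      vertex 0.00 0.00 0.00
    endloop
  endfacet
  facet normal 0.0000 0.0000 -1.0000
    outer loop
      vertex 0.00 10.82 0.00
      vertex 23.30 10.82 0.00
      vertex 0.00 0.00 0.00
    endloop
  endfacet
  facet normal 0.0000 0.0000 1.0000
    outer loop
      vertex 0.00 0.00 26.07
      vertex 23.30 0.00 26.07
      vertex 23.30 10.82 26.07
    endloop
  endfacet
  facet normal 0.0000 0.0000 1.0000
    outer loop
      vertex 0.00 0.00 26.07
      vertex 23.30 10.82 26.07
      vertex 0.00 10.82 26.07
    endloop
  endfacet
  facet normal 0.0000 -1.0000 0.0000
    outer loop
      vertex 0.00 0.00 0.00
      vertex 23.30 0.00 0.00
      vertex 23.30 0.00 26.07
    endloop
  endfacet
  facet normal 0.0000 -1.0000 0.0000
    outer loop
      vertex 0.00 0.00 0.00
      vertex 23.30 0.00 26.07
      vertex 0.00 0.00 26.07
    endloop
  endfacet
  facet normal 0.0000 1.0000 0.0000
    outer loop
      vertex 23.30 10.82 26.07
      vertex 23.30 10.82 0.00
      vertex 0.00 10.82 0.00
    endloop
  endfacet
  facet normal 0.0000 1.0000 0.0000
    outer loop
      vertex 0.00 10.82 26.07
      vertex 23.30 10.82 26.07
      vertex 0.00 10.82 0.00
    endloop
  endfacet
  facet normal -1.0000 0.0000 0.0000
    outer loop
      vertex 0.00 10.82 26.07
      vertex 0.00 10.82 0.00
      vertex 0.00 0.00 0.00
    endloop
  endfacet
  facet normal -1.0000 0.0000 0.0000
    outer loop
      vertex 0.00 0.00 26.07
      vertex 0.00 10.82 26.07
      vertex 0.00 0.00 0.00
    endloop
  endfacet
  facet normal 1.0000 0.0000 0.0000
    outer loop
      vertex 23.30 0.00 0.00
      vertex 23.30 10.82 0.00
      vertex 23.30 10.82 26.07
    endloop
  endfacet
  facet normal 1.0000 0.0000 0.0000
    outer loop
      vertex 23.30 0.00 0.00
      vertex 23.30 10.82 26.07
      vertex 23.30 0.00 26.07
    endloop
  endfacet
endsolid part

The G0 Z moves step by Δz≈6.52 mm. Every layer's G1 loop is the same polygon, so the solid is a straight extrusion of it from z=0 to z≈26.1. Closing with flat bottom and top caps and triangulating gives 12 facets — a rectangular box, roughly 23.3 × 10.8 mm footprint and 26.1 mm tall.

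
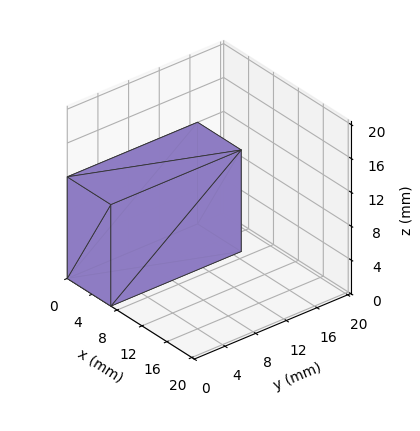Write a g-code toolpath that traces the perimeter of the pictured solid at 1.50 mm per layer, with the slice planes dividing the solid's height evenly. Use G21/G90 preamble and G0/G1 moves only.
Reading the render: the shape is a rectangular box, roughly 7 × 17 mm footprint and 12 mm tall (dimensions read to the nearest mm from the axis ticks). For the g-code, the solid's height is divided into equal slices at the stated Δz and each level perimeter traced with G1 moves after a G0 lift.

; perimeter-only toolpath
G21 ; units = mm
G90 ; absolute positioning
G28 ; home
; layer 1
G0 Z1.50
G0 X0.00 Y0.00
G1 X7.00 Y0.00
G1 X7.00 Y17.00
G1 X0.00 Y17.00
G1 X0.00 Y0.00
; layer 2
G0 Z3.00
G0 X0.00 Y0.00
G1 X7.00 Y0.00
G1 X7.00 Y17.00
G1 X0.00 Y17.00
G1 X0.00 Y0.00
; layer 3
G0 Z4.50
G0 X0.00 Y0.00
G1 X7.00 Y0.00
G1 X7.00 Y17.00
G1 X0.00 Y17.00
G1 X0.00 Y0.00
; layer 4
G0 Z6.00
G0 X0.00 Y0.00
G1 X7.00 Y0.00
G1 X7.00 Y17.00
G1 X0.00 Y17.00
G1 X0.00 Y0.00
; layer 5
G0 Z7.50
G0 X0.00 Y0.00
G1 X7.00 Y0.00
G1 X7.00 Y17.00
G1 X0.00 Y17.00
G1 X0.00 Y0.00
; layer 6
G0 Z9.00
G0 X0.00 Y0.00
G1 X7.00 Y0.00
G1 X7.00 Y17.00
G1 X0.00 Y17.00
G1 X0.00 Y0.00
; layer 7
G0 Z10.50
G0 X0.00 Y0.00
G1 X7.00 Y0.00
G1 X7.00 Y17.00
G1 X0.00 Y17.00
G1 X0.00 Y0.00
; layer 8
G0 Z12.00
G0 X0.00 Y0.00
G1 X7.00 Y0.00
G1 X7.00 Y17.00
G1 X0.00 Y17.00
G1 X0.00 Y0.00
M2 ; end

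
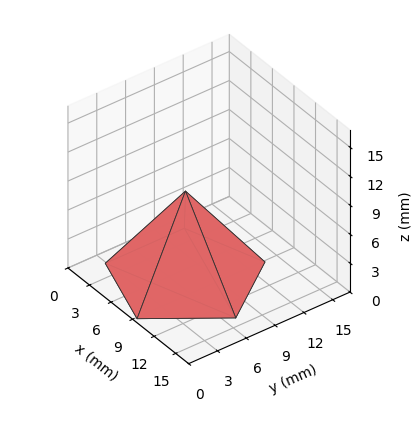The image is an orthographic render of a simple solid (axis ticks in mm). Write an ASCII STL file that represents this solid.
Reading the render: the shape is a regular 5-sided pyramid, base circumscribed radius ≈ 7 mm, apex at z ≈ 9 mm (dimensions read to the nearest mm from the axis ticks). For the STL, each face is triangulated and given an outward normal.

solid part
  facet normal 0.0000 0.0000 -1.0000
    outer loop
      vertex 1.337 11.114 0.000
      vertex 9.163 13.657 0.000
      vertex 14.000 7.000 0.000
    endloop
  endfacet
  facet normal 0.0000 0.0000 -1.0000
    outer loop
      vertex 1.337 2.886 0.000
      vertex 1.337 11.114 0.000
      vertex 14.000 7.000 0.000
    endloop
  endfacet
  facet normal 0.0000 0.0000 -1.0000
    outer loop
      vertex 9.163 0.343 0.000
      vertex 1.337 2.886 0.000
      vertex 14.000 7.000 0.000
    endloop
  endfacet
  facet normal 0.6847 0.4975 0.5326
    outer loop
      vertex 14.000 7.000 0.000
      vertex 9.163 13.657 0.000
      vertex 7.000 7.000 9.000
    endloop
  endfacet
  facet normal -0.2616 0.8050 0.5325
    outer loop
      vertex 9.163 13.657 0.000
      vertex 1.337 11.114 0.000
      vertex 7.000 7.000 9.000
    endloop
  endfacet
  facet normal -0.8464 0.0000 0.5326
    outer loop
      vertex 1.337 11.114 0.000
      vertex 1.337 2.886 0.000
      vertex 7.000 7.000 9.000
    endloop
  endfacet
  facet normal -0.2616 -0.8050 0.5325
    outer loop
      vertex 1.337 2.886 0.000
      vertex 9.163 0.343 0.000
      vertex 7.000 7.000 9.000
    endloop
  endfacet
  facet normal 0.6847 -0.4975 0.5326
    outer loop
      vertex 9.163 0.343 0.000
      vertex 14.000 7.000 0.000
      vertex 7.000 7.000 9.000
    endloop
  endfacet
endsolid part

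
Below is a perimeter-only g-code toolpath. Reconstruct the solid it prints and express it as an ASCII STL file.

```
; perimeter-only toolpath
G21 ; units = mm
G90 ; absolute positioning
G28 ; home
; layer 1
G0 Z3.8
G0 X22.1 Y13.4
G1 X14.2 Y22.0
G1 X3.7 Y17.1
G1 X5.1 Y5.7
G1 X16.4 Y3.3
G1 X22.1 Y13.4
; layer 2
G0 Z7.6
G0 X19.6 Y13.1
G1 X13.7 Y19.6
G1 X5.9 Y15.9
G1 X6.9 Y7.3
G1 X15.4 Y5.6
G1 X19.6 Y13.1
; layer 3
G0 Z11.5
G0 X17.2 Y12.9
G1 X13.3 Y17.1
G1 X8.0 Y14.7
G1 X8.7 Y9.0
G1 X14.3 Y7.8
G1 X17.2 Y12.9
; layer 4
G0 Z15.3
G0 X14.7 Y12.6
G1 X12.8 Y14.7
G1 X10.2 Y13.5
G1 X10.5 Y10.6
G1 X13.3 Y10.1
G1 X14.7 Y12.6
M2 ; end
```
solid part
  facet normal 0.0000 0.0000 -1.0000
    outer loop
      vertex 1.6 18.3 0.0
      vertex 14.7 24.4 0.0
      vertex 24.5 13.7 0.0
    endloop
  endfacet
  facet normal 0.0000 0.0000 -1.0000
    outer loop
      vertex 3.3 4.0 0.0
      vertex 1.6 18.3 0.0
      vertex 24.5 13.7 0.0
    endloop
  endfacet
  facet normal 0.0000 0.0000 -1.0000
    outer loop
      vertex 17.4 1.1 0.0
      vertex 3.3 4.0 0.0
      vertex 24.5 13.7 0.0
    endloop
  endfacet
  facet normal 0.6541 0.5991 0.4617
    outer loop
      vertex 24.5 13.7 0.0
      vertex 14.7 24.4 0.0
      vertex 12.3 12.3 19.1
    endloop
  endfacet
  facet normal -0.3743 0.8039 0.4622
    outer loop
      vertex 14.7 24.4 0.0
      vertex 1.6 18.3 0.0
      vertex 12.3 12.3 19.1
    endloop
  endfacet
  facet normal -0.8813 -0.1048 0.4608
    outer loop
      vertex 1.6 18.3 0.0
      vertex 3.3 4.0 0.0
      vertex 12.3 12.3 19.1
    endloop
  endfacet
  facet normal -0.1787 -0.8688 0.4618
    outer loop
      vertex 3.3 4.0 0.0
      vertex 17.4 1.1 0.0
      vertex 12.3 12.3 19.1
    endloop
  endfacet
  facet normal 0.7728 -0.4355 0.4617
    outer loop
      vertex 17.4 1.1 0.0
      vertex 24.5 13.7 0.0
      vertex 12.3 12.3 19.1
    endloop
  endfacet
endsolid part

The G0 Z moves step by Δz≈3.8 mm. The G1 loops shrink linearly with z, so the solid tapers from its base footprint up to z≈19.1. Closing with a flat bottom cap and the tapered top and triangulating gives 8 facets — a regular 5-sided pyramid, base circumscribed radius ≈ 12.3 mm, apex at z ≈ 19.1 mm.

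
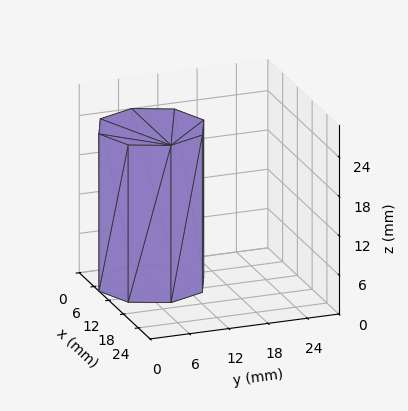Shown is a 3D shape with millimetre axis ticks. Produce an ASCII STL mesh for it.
Reading the render: the shape is a regular 8-sided prism (a cylinder approximated with 8 flat sides), circumscribed radius ≈ 8 mm, height ≈ 24 mm (dimensions read to the nearest mm from the axis ticks). For the STL, each face is triangulated and given an outward normal.

solid part
  facet normal 0.0000 0.0000 -1.0000
    outer loop
      vertex 8.00 16.00 0.00
      vertex 13.66 13.66 0.00
      vertex 16.00 8.00 0.00
    endloop
  endfacet
  facet normal 0.0000 0.0000 -1.0000
    outer loop
      vertex 2.34 13.66 0.00
      vertex 8.00 16.00 0.00
      vertex 16.00 8.00 0.00
    endloop
  endfacet
  facet normal 0.0000 0.0000 -1.0000
    outer loop
      vertex 0.00 8.00 0.00
      vertex 2.34 13.66 0.00
      vertex 16.00 8.00 0.00
    endloop
  endfacet
  facet normal 0.0000 0.0000 -1.0000
    outer loop
      vertex 2.34 2.34 0.00
      vertex 0.00 8.00 0.00
      vertex 16.00 8.00 0.00
    endloop
  endfacet
  facet normal 0.0000 0.0000 -1.0000
    outer loop
      vertex 8.00 0.00 0.00
      vertex 2.34 2.34 0.00
      vertex 16.00 8.00 0.00
    endloop
  endfacet
  facet normal 0.0000 0.0000 -1.0000
    outer loop
      vertex 13.66 2.34 0.00
      vertex 8.00 0.00 0.00
      vertex 16.00 8.00 0.00
    endloop
  endfacet
  facet normal 0.0000 0.0000 1.0000
    outer loop
      vertex 16.00 8.00 24.00
      vertex 13.66 13.66 24.00
      vertex 8.00 16.00 24.00
    endloop
  endfacet
  facet normal 0.0000 0.0000 1.0000
    outer loop
      vertex 16.00 8.00 24.00
      vertex 8.00 16.00 24.00
      vertex 2.34 13.66 24.00
    endloop
  endfacet
  facet normal 0.0000 0.0000 1.0000
    outer loop
      vertex 16.00 8.00 24.00
      vertex 2.34 13.66 24.00
      vertex 0.00 8.00 24.00
    endloop
  endfacet
  facet normal 0.0000 0.0000 1.0000
    outer loop
      vertex 16.00 8.00 24.00
      vertex 0.00 8.00 24.00
      vertex 2.34 2.34 24.00
    endloop
  endfacet
  facet normal 0.0000 0.0000 1.0000
    outer loop
      vertex 16.00 8.00 24.00
      vertex 2.34 2.34 24.00
      vertex 8.00 0.00 24.00
    endloop
  endfacet
  facet normal 0.0000 0.0000 1.0000
    outer loop
      vertex 16.00 8.00 24.00
      vertex 8.00 0.00 24.00
      vertex 13.66 2.34 24.00
    endloop
  endfacet
  facet normal 0.9241 0.3821 0.0000
    outer loop
      vertex 16.00 8.00 0.00
      vertex 13.66 13.66 0.00
      vertex 13.66 13.66 24.00
    endloop
  endfacet
  facet normal 0.9241 0.3821 0.0000
    outer loop
      vertex 16.00 8.00 0.00
      vertex 13.66 13.66 24.00
      vertex 16.00 8.00 24.00
    endloop
  endfacet
  facet normal 0.3821 0.9241 0.0000
    outer loop
      vertex 13.66 13.66 0.00
      vertex 8.00 16.00 0.00
      vertex 8.00 16.00 24.00
    endloop
  endfacet
  facet normal 0.3821 0.9241 0.0000
    outer loop
      vertex 13.66 13.66 0.00
      vertex 8.00 16.00 24.00
      vertex 13.66 13.66 24.00
    endloop
  endfacet
  facet normal -0.3821 0.9241 0.0000
    outer loop
      vertex 8.00 16.00 0.00
      vertex 2.34 13.66 0.00
      vertex 2.34 13.66 24.00
    endloop
  endfacet
  facet normal -0.3821 0.9241 0.0000
    outer loop
      vertex 8.00 16.00 0.00
      vertex 2.34 13.66 24.00
      vertex 8.00 16.00 24.00
    endloop
  endfacet
  facet normal -0.9241 0.3821 0.0000
    outer loop
      vertex 2.34 13.66 0.00
      vertex 0.00 8.00 0.00
      vertex 0.00 8.00 24.00
    endloop
  endfacet
  facet normal -0.9241 0.3821 0.0000
    outer loop
      vertex 2.34 13.66 0.00
      vertex 0.00 8.00 24.00
      vertex 2.34 13.66 24.00
    endloop
  endfacet
  facet normal -0.9241 -0.3821 0.0000
    outer loop
      vertex 0.00 8.00 0.00
      vertex 2.34 2.34 0.00
      vertex 2.34 2.34 24.00
    endloop
  endfacet
  facet normal -0.9241 -0.3821 0.0000
    outer loop
      vertex 0.00 8.00 0.00
      vertex 2.34 2.34 24.00
      vertex 0.00 8.00 24.00
    endloop
  endfacet
  facet normal -0.3821 -0.9241 0.0000
    outer loop
      vertex 2.34 2.34 0.00
      vertex 8.00 0.00 0.00
      vertex 8.00 0.00 24.00
    endloop
  endfacet
  facet normal -0.3821 -0.9241 0.0000
    outer loop
      vertex 2.34 2.34 0.00
      vertex 8.00 0.00 24.00
      vertex 2.34 2.34 24.00
    endloop
  endfacet
  facet normal 0.3821 -0.9241 0.0000
    outer loop
      vertex 8.00 0.00 0.00
      vertex 13.66 2.34 0.00
      vertex 13.66 2.34 24.00
    endloop
  endfacet
  facet normal 0.3821 -0.9241 0.0000
    outer loop
      vertex 8.00 0.00 0.00
      vertex 13.66 2.34 24.00
      vertex 8.00 0.00 24.00
    endloop
  endfacet
  facet normal 0.9241 -0.3821 0.0000
    outer loop
      vertex 13.66 2.34 0.00
      vertex 16.00 8.00 0.00
      vertex 16.00 8.00 24.00
    endloop
  endfacet
  facet normal 0.9241 -0.3821 0.0000
    outer loop
      vertex 13.66 2.34 0.00
      vertex 16.00 8.00 24.00
      vertex 13.66 2.34 24.00
    endloop
  endfacet
endsolid part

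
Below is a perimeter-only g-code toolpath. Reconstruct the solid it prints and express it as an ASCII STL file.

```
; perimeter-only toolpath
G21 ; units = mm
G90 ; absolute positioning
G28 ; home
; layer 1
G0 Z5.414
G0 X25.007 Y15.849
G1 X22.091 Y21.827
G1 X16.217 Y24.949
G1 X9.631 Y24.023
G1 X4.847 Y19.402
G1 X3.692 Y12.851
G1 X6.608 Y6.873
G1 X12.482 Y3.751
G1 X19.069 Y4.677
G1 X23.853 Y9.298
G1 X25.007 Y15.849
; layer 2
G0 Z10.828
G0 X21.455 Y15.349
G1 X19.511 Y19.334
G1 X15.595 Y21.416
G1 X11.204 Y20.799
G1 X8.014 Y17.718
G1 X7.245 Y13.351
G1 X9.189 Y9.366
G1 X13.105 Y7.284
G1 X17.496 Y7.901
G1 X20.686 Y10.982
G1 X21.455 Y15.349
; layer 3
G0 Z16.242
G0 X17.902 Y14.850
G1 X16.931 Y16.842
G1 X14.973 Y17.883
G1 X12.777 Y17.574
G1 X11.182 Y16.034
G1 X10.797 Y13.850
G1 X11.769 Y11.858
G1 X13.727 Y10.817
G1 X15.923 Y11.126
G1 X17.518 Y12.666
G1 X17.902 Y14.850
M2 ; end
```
solid part
  facet normal 0.0000 0.0000 -1.0000
    outer loop
      vertex 16.840 28.482 0.000
      vertex 24.672 24.319 0.000
      vertex 28.560 16.349 0.000
    endloop
  endfacet
  facet normal 0.0000 0.0000 -1.0000
    outer loop
      vertex 8.058 27.247 0.000
      vertex 16.840 28.482 0.000
      vertex 28.560 16.349 0.000
    endloop
  endfacet
  facet normal 0.0000 0.0000 -1.0000
    outer loop
      vertex 1.679 21.086 0.000
      vertex 8.058 27.247 0.000
      vertex 28.560 16.349 0.000
    endloop
  endfacet
  facet normal 0.0000 0.0000 -1.0000
    outer loop
      vertex 0.140 12.351 0.000
      vertex 1.679 21.086 0.000
      vertex 28.560 16.349 0.000
    endloop
  endfacet
  facet normal 0.0000 0.0000 -1.0000
    outer loop
      vertex 4.028 4.381 0.000
      vertex 0.140 12.351 0.000
      vertex 28.560 16.349 0.000
    endloop
  endfacet
  facet normal 0.0000 0.0000 -1.0000
    outer loop
      vertex 11.860 0.218 0.000
      vertex 4.028 4.381 0.000
      vertex 28.560 16.349 0.000
    endloop
  endfacet
  facet normal 0.0000 0.0000 -1.0000
    outer loop
      vertex 20.642 1.453 0.000
      vertex 11.860 0.218 0.000
      vertex 28.560 16.349 0.000
    endloop
  endfacet
  facet normal 0.0000 0.0000 -1.0000
    outer loop
      vertex 27.021 7.614 0.000
      vertex 20.642 1.453 0.000
      vertex 28.560 16.349 0.000
    endloop
  endfacet
  facet normal 0.7604 0.3709 0.5332
    outer loop
      vertex 28.560 16.349 0.000
      vertex 24.672 24.319 0.000
      vertex 14.350 14.350 21.656
    endloop
  endfacet
  facet normal 0.3971 0.7470 0.5332
    outer loop
      vertex 24.672 24.319 0.000
      vertex 16.840 28.482 0.000
      vertex 14.350 14.350 21.656
    endloop
  endfacet
  facet normal -0.1178 0.8378 0.5332
    outer loop
      vertex 16.840 28.482 0.000
      vertex 8.058 27.247 0.000
      vertex 14.350 14.350 21.656
    endloop
  endfacet
  facet normal -0.5877 0.6085 0.5332
    outer loop
      vertex 8.058 27.247 0.000
      vertex 1.679 21.086 0.000
      vertex 14.350 14.350 21.656
    endloop
  endfacet
  facet normal -0.8332 0.1468 0.5332
    outer loop
      vertex 1.679 21.086 0.000
      vertex 0.140 12.351 0.000
      vertex 14.350 14.350 21.656
    endloop
  endfacet
  facet normal -0.7604 -0.3709 0.5332
    outer loop
      vertex 0.140 12.351 0.000
      vertex 4.028 4.381 0.000
      vertex 14.350 14.350 21.656
    endloop
  endfacet
  facet normal -0.3971 -0.7470 0.5332
    outer loop
      vertex 4.028 4.381 0.000
      vertex 11.860 0.218 0.000
      vertex 14.350 14.350 21.656
    endloop
  endfacet
  facet normal 0.1178 -0.8378 0.5332
    outer loop
      vertex 11.860 0.218 0.000
      vertex 20.642 1.453 0.000
      vertex 14.350 14.350 21.656
    endloop
  endfacet
  facet normal 0.5877 -0.6085 0.5332
    outer loop
      vertex 20.642 1.453 0.000
      vertex 27.021 7.614 0.000
      vertex 14.350 14.350 21.656
    endloop
  endfacet
  facet normal 0.8332 -0.1468 0.5332
    outer loop
      vertex 27.021 7.614 0.000
      vertex 28.560 16.349 0.000
      vertex 14.350 14.350 21.656
    endloop
  endfacet
endsolid part

The G0 Z moves step by Δz≈5.414 mm. The G1 loops shrink linearly with z, so the solid tapers from its base footprint up to z≈21.7. Closing with a flat bottom cap and the tapered top and triangulating gives 18 facets — a regular 10-sided pyramid, base circumscribed radius ≈ 14.3 mm, apex at z ≈ 21.7 mm.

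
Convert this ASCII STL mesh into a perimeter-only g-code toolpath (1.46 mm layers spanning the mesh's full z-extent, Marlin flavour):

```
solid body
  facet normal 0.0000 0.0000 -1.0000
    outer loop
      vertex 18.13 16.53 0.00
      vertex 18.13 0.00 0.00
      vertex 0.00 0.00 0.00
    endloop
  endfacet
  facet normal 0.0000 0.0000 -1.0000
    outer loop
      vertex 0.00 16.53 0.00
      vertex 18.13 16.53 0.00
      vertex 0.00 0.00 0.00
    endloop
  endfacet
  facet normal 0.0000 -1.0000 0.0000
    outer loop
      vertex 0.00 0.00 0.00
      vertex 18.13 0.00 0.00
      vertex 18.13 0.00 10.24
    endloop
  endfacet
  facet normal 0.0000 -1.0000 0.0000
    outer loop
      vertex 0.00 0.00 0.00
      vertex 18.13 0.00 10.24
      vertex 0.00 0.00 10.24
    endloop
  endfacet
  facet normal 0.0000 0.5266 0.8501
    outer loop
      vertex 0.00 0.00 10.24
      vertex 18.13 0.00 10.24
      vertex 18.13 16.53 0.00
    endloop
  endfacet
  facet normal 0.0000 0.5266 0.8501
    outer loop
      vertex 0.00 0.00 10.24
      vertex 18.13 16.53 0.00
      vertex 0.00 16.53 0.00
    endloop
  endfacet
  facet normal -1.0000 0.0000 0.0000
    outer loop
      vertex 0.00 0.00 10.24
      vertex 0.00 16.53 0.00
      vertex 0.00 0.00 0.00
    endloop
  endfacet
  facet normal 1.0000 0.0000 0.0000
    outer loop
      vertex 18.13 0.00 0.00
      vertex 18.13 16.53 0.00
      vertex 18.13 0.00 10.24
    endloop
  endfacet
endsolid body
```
; perimeter-only toolpath
G21 ; units = mm
G90 ; absolute positioning
G28 ; home
; layer 1
G0 Z1.46
G0 X0.00 Y0.00
G1 X18.13 Y0.00
G1 X18.13 Y14.17
G1 X0.00 Y14.17
G1 X0.00 Y0.00
; layer 2
G0 Z2.93
G0 X0.00 Y0.00
G1 X18.13 Y0.00
G1 X18.13 Y11.81
G1 X0.00 Y11.81
G1 X0.00 Y0.00
; layer 3
G0 Z4.39
G0 X0.00 Y0.00
G1 X18.13 Y0.00
G1 X18.13 Y9.45
G1 X0.00 Y9.45
G1 X0.00 Y0.00
; layer 4
G0 Z5.85
G0 X0.00 Y0.00
G1 X18.13 Y0.00
G1 X18.13 Y7.08
G1 X0.00 Y7.08
G1 X0.00 Y0.00
; layer 5
G0 Z7.31
G0 X0.00 Y0.00
G1 X18.13 Y0.00
G1 X18.13 Y4.72
G1 X0.00 Y4.72
G1 X0.00 Y0.00
; layer 6
G0 Z8.78
G0 X0.00 Y0.00
G1 X18.13 Y0.00
G1 X18.13 Y2.36
G1 X0.00 Y2.36
G1 X0.00 Y0.00
M2 ; end

The solid is a wedge (ramp): 18.1 × 16.5 mm base, rising to 10.2 mm along the y=0 edge and sloping linearly to z=0 at y=16.5. Slicing at Δz = 1.46 mm — 7 equal slices spanning the solid's height, so layer i sits at z = i·h/7 — gives 6 non-empty perimeters. Each is a 4-segment closed polygon; G0 lifts to the layer z and rapids to the start vertex, then G1 traces the edges. The cross-section shrinks linearly with z (the slice at the apex is degenerate and omitted).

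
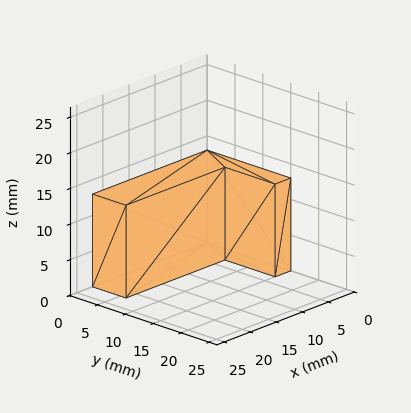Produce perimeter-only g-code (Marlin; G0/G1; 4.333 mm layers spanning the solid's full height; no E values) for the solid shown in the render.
Reading the render: the shape is an L-shaped prism: outer 22 × 15 mm, arm thicknesses ≈ 6 mm (horizontal) and 3 mm (vertical), extruded 13 mm in z (dimensions read to the nearest mm from the axis ticks). For the g-code, the solid's height is divided into equal slices at the stated Δz and each level perimeter traced with G1 moves after a G0 lift.

; perimeter-only toolpath
G21 ; units = mm
G90 ; absolute positioning
G28 ; home
; layer 1
G0 Z4.333
G0 X0.000 Y0.000
G1 X22.000 Y0.000
G1 X22.000 Y6.000
G1 X3.000 Y6.000
G1 X3.000 Y15.000
G1 X0.000 Y15.000
G1 X0.000 Y0.000
; layer 2
G0 Z8.667
G0 X0.000 Y0.000
G1 X22.000 Y0.000
G1 X22.000 Y6.000
G1 X3.000 Y6.000
G1 X3.000 Y15.000
G1 X0.000 Y15.000
G1 X0.000 Y0.000
; layer 3
G0 Z13.000
G0 X0.000 Y0.000
G1 X22.000 Y0.000
G1 X22.000 Y6.000
G1 X3.000 Y6.000
G1 X3.000 Y15.000
G1 X0.000 Y15.000
G1 X0.000 Y0.000
M2 ; end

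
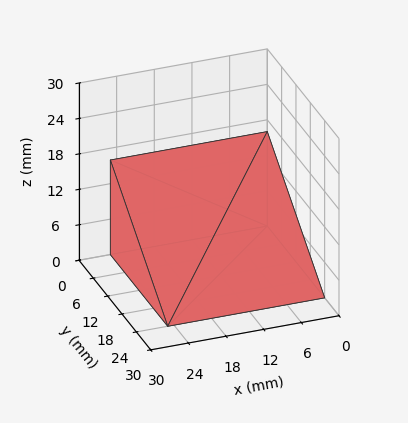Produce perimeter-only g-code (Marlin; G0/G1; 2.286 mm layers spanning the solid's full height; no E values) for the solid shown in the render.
Reading the render: the shape is a wedge (ramp): 25 × 24 mm base, rising to 16 mm along the y=0 edge and sloping linearly to z=0 at y=24 (dimensions read to the nearest mm from the axis ticks). For the g-code, the solid's height is divided into equal slices at the stated Δz and each level perimeter traced with G1 moves after a G0 lift.

; perimeter-only toolpath
G21 ; units = mm
G90 ; absolute positioning
G28 ; home
; layer 1
G0 Z2.286
G0 X0.000 Y0.000
G1 X25.000 Y0.000
G1 X25.000 Y20.571
G1 X0.000 Y20.571
G1 X0.000 Y0.000
; layer 2
G0 Z4.571
G0 X0.000 Y0.000
G1 X25.000 Y0.000
G1 X25.000 Y17.143
G1 X0.000 Y17.143
G1 X0.000 Y0.000
; layer 3
G0 Z6.857
G0 X0.000 Y0.000
G1 X25.000 Y0.000
G1 X25.000 Y13.714
G1 X0.000 Y13.714
G1 X0.000 Y0.000
; layer 4
G0 Z9.143
G0 X0.000 Y0.000
G1 X25.000 Y0.000
G1 X25.000 Y10.286
G1 X0.000 Y10.286
G1 X0.000 Y0.000
; layer 5
G0 Z11.429
G0 X0.000 Y0.000
G1 X25.000 Y0.000
G1 X25.000 Y6.857
G1 X0.000 Y6.857
G1 X0.000 Y0.000
; layer 6
G0 Z13.714
G0 X0.000 Y0.000
G1 X25.000 Y0.000
G1 X25.000 Y3.429
G1 X0.000 Y3.429
G1 X0.000 Y0.000
M2 ; end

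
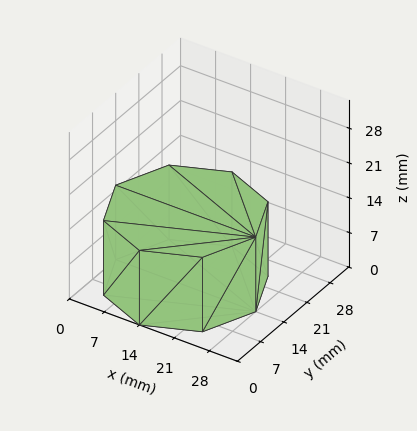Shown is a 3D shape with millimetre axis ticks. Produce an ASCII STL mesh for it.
Reading the render: the shape is a regular 8-sided prism (a cylinder approximated with 8 flat sides), circumscribed radius ≈ 14 mm, height ≈ 15 mm (dimensions read to the nearest mm from the axis ticks). For the STL, each face is triangulated and given an outward normal.

solid part
  facet normal 0.0000 0.0000 -1.0000
    outer loop
      vertex 14.000 28.000 0.000
      vertex 23.899 23.899 0.000
      vertex 28.000 14.000 0.000
    endloop
  endfacet
  facet normal 0.0000 0.0000 -1.0000
    outer loop
      vertex 4.101 23.899 0.000
      vertex 14.000 28.000 0.000
      vertex 28.000 14.000 0.000
    endloop
  endfacet
  facet normal 0.0000 0.0000 -1.0000
    outer loop
      vertex 0.000 14.000 0.000
      vertex 4.101 23.899 0.000
      vertex 28.000 14.000 0.000
    endloop
  endfacet
  facet normal 0.0000 0.0000 -1.0000
    outer loop
      vertex 4.101 4.101 0.000
      vertex 0.000 14.000 0.000
      vertex 28.000 14.000 0.000
    endloop
  endfacet
  facet normal 0.0000 0.0000 -1.0000
    outer loop
      vertex 14.000 0.000 0.000
      vertex 4.101 4.101 0.000
      vertex 28.000 14.000 0.000
    endloop
  endfacet
  facet normal 0.0000 0.0000 -1.0000
    outer loop
      vertex 23.899 4.101 0.000
      vertex 14.000 0.000 0.000
      vertex 28.000 14.000 0.000
    endloop
  endfacet
  facet normal 0.0000 0.0000 1.0000
    outer loop
      vertex 28.000 14.000 15.000
      vertex 23.899 23.899 15.000
      vertex 14.000 28.000 15.000
    endloop
  endfacet
  facet normal 0.0000 0.0000 1.0000
    outer loop
      vertex 28.000 14.000 15.000
      vertex 14.000 28.000 15.000
      vertex 4.101 23.899 15.000
    endloop
  endfacet
  facet normal 0.0000 0.0000 1.0000
    outer loop
      vertex 28.000 14.000 15.000
      vertex 4.101 23.899 15.000
      vertex 0.000 14.000 15.000
    endloop
  endfacet
  facet normal 0.0000 0.0000 1.0000
    outer loop
      vertex 28.000 14.000 15.000
      vertex 0.000 14.000 15.000
      vertex 4.101 4.101 15.000
    endloop
  endfacet
  facet normal 0.0000 0.0000 1.0000
    outer loop
      vertex 28.000 14.000 15.000
      vertex 4.101 4.101 15.000
      vertex 14.000 0.000 15.000
    endloop
  endfacet
  facet normal 0.0000 0.0000 1.0000
    outer loop
      vertex 28.000 14.000 15.000
      vertex 14.000 0.000 15.000
      vertex 23.899 4.101 15.000
    endloop
  endfacet
  facet normal 0.9239 0.3827 0.0000
    outer loop
      vertex 28.000 14.000 0.000
      vertex 23.899 23.899 0.000
      vertex 23.899 23.899 15.000
    endloop
  endfacet
  facet normal 0.9239 0.3827 0.0000
    outer loop
      vertex 28.000 14.000 0.000
      vertex 23.899 23.899 15.000
      vertex 28.000 14.000 15.000
    endloop
  endfacet
  facet normal 0.3827 0.9239 0.0000
    outer loop
      vertex 23.899 23.899 0.000
      vertex 14.000 28.000 0.000
      vertex 14.000 28.000 15.000
    endloop
  endfacet
  facet normal 0.3827 0.9239 0.0000
    outer loop
      vertex 23.899 23.899 0.000
      vertex 14.000 28.000 15.000
      vertex 23.899 23.899 15.000
    endloop
  endfacet
  facet normal -0.3827 0.9239 0.0000
    outer loop
      vertex 14.000 28.000 0.000
      vertex 4.101 23.899 0.000
      vertex 4.101 23.899 15.000
    endloop
  endfacet
  facet normal -0.3827 0.9239 0.0000
    outer loop
      vertex 14.000 28.000 0.000
      vertex 4.101 23.899 15.000
      vertex 14.000 28.000 15.000
    endloop
  endfacet
  facet normal -0.9239 0.3827 0.0000
    outer loop
      vertex 4.101 23.899 0.000
      vertex 0.000 14.000 0.000
      vertex 0.000 14.000 15.000
    endloop
  endfacet
  facet normal -0.9239 0.3827 0.0000
    outer loop
      vertex 4.101 23.899 0.000
      vertex 0.000 14.000 15.000
      vertex 4.101 23.899 15.000
    endloop
  endfacet
  facet normal -0.9239 -0.3827 0.0000
    outer loop
      vertex 0.000 14.000 0.000
      vertex 4.101 4.101 0.000
      vertex 4.101 4.101 15.000
    endloop
  endfacet
  facet normal -0.9239 -0.3827 0.0000
    outer loop
      vertex 0.000 14.000 0.000
      vertex 4.101 4.101 15.000
      vertex 0.000 14.000 15.000
    endloop
  endfacet
  facet normal -0.3827 -0.9239 0.0000
    outer loop
      vertex 4.101 4.101 0.000
      vertex 14.000 0.000 0.000
      vertex 14.000 0.000 15.000
    endloop
  endfacet
  facet normal -0.3827 -0.9239 0.0000
    outer loop
      vertex 4.101 4.101 0.000
      vertex 14.000 0.000 15.000
      vertex 4.101 4.101 15.000
    endloop
  endfacet
  facet normal 0.3827 -0.9239 0.0000
    outer loop
      vertex 14.000 0.000 0.000
      vertex 23.899 4.101 0.000
      vertex 23.899 4.101 15.000
    endloop
  endfacet
  facet normal 0.3827 -0.9239 0.0000
    outer loop
      vertex 14.000 0.000 0.000
      vertex 23.899 4.101 15.000
      vertex 14.000 0.000 15.000
    endloop
  endfacet
  facet normal 0.9239 -0.3827 0.0000
    outer loop
      vertex 23.899 4.101 0.000
      vertex 28.000 14.000 0.000
      vertex 28.000 14.000 15.000
    endloop
  endfacet
  facet normal 0.9239 -0.3827 0.0000
    outer loop
      vertex 23.899 4.101 0.000
      vertex 28.000 14.000 15.000
      vertex 23.899 4.101 15.000
    endloop
  endfacet
endsolid part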